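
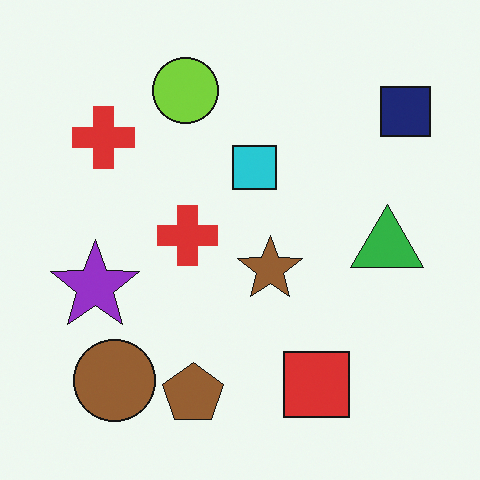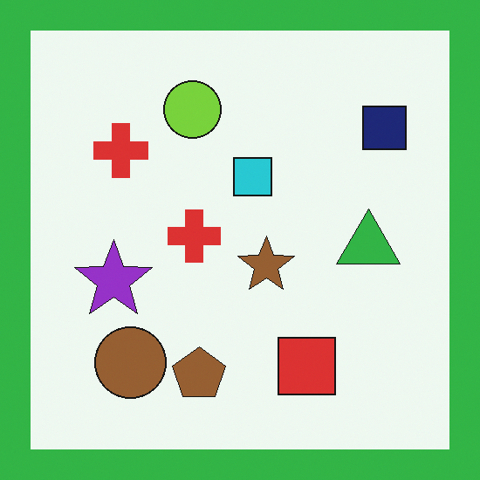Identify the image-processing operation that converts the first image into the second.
The transformation is: framed with a green border.

A solid green frame runs around the edge of the second image, with the content slightly shrunk inside it.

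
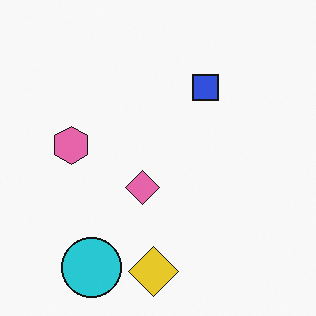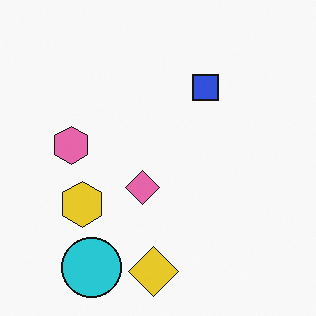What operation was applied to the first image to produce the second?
Overlaid with an additional yellow hexagon.

A yellow hexagon appears in the second image that is absent from the first.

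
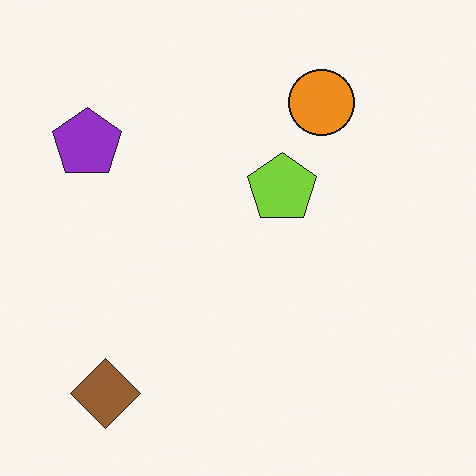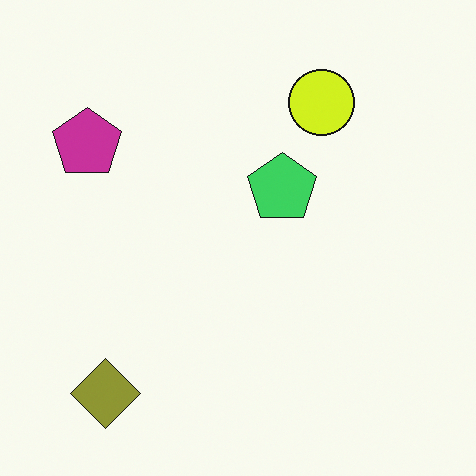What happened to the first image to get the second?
This is the original image hue-shifted slightly.

Every shape's color has rotated by the same amount around the hue wheel — a uniform hue shift.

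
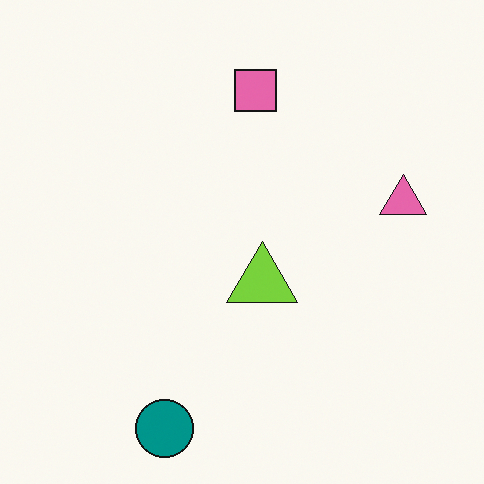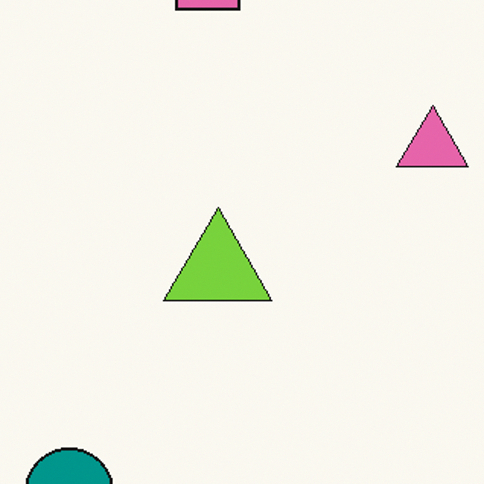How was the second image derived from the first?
It was cropped to a modestly smaller region and rescaled.

The visible shapes are larger and the field of view is narrower; shapes near the original edges may be partly or wholly outside the frame — a crop-and-rescale.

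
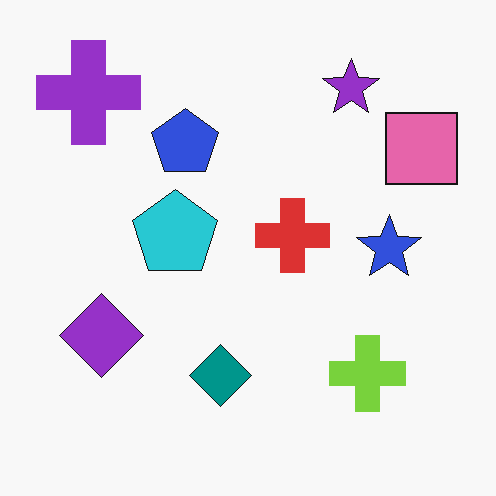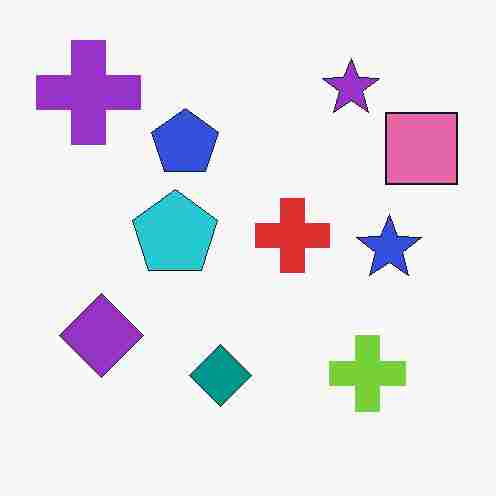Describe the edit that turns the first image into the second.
It was degraded with heavy JPEG compression.

Blocky 8×8 compression artifacts appear around shape edges and the flat background shows ringing — characteristic JPEG degradation.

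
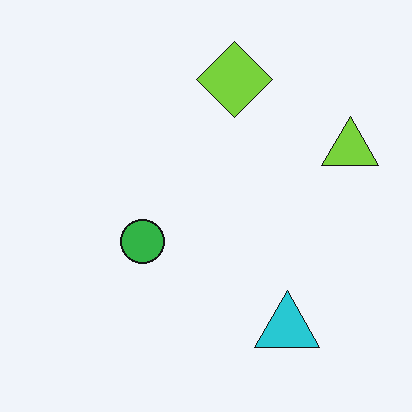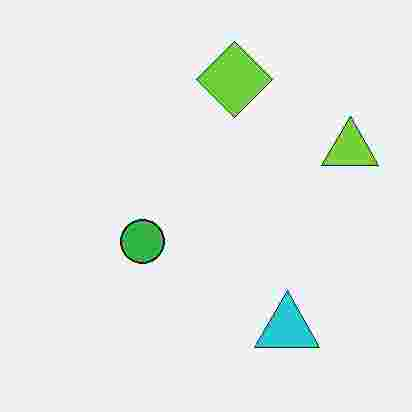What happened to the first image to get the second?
This is the original image heavily JPEG-compressed with obvious blocking artifacts.

Blocky 8×8 compression artifacts appear around shape edges and the flat background shows ringing — characteristic JPEG degradation.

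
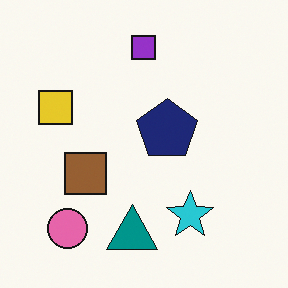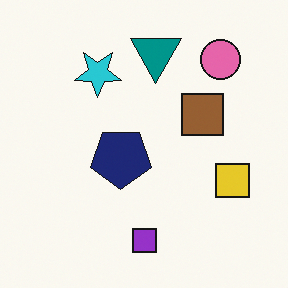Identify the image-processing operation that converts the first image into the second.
This is the original image rotated 180°.

The pink circle sits in the bottom-left of the first image and the top-right of the second — consistent with a whole-image 180° rotation.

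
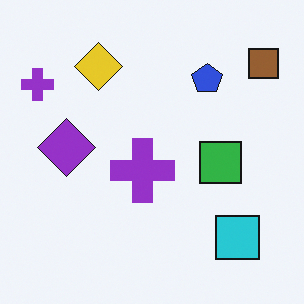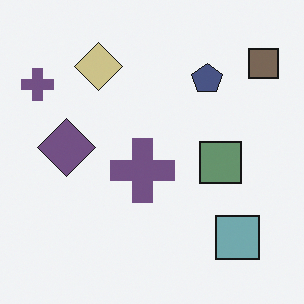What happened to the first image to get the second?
It was made much more muted (saturation change).

All colors are more muted and greyish — a global saturation change.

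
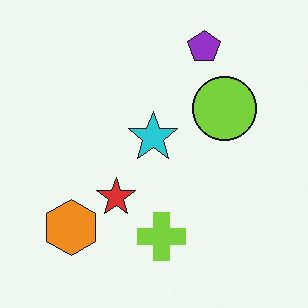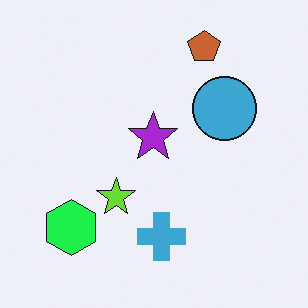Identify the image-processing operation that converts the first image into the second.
The transformation is: hue-shifted through roughly a third of the color wheel.

Every shape's color has rotated by the same amount around the hue wheel — a uniform hue shift.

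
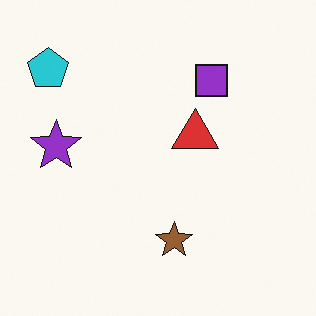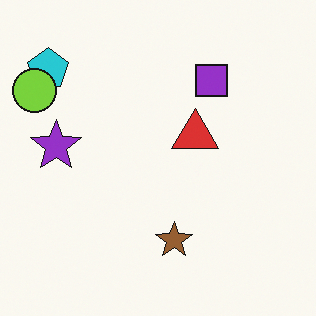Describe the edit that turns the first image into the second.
The image was overlaid with an additional lime circle.

A lime circle appears in the second image that is absent from the first.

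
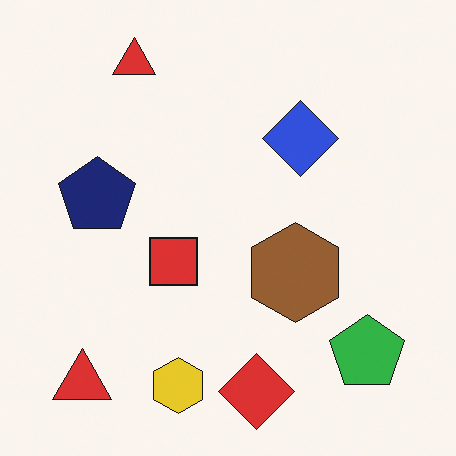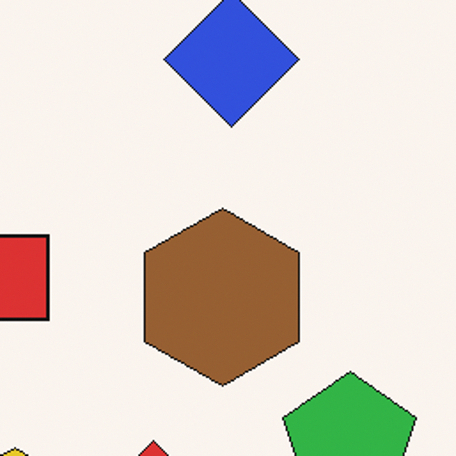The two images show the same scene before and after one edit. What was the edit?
The image was cropped to a noticeably smaller region and rescaled.

The visible shapes are larger and the field of view is narrower; shapes near the original edges may be partly or wholly outside the frame — a crop-and-rescale.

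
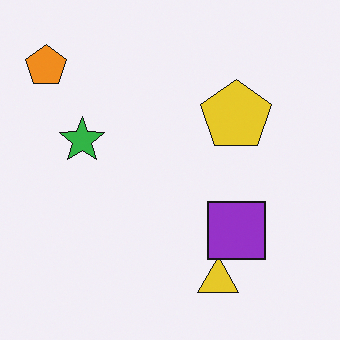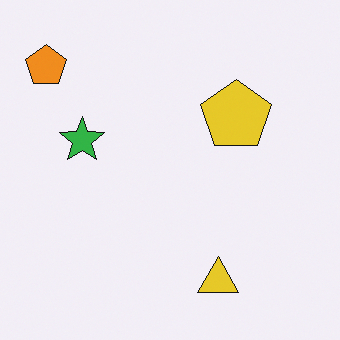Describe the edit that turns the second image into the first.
This is the original image overlaid with an additional purple square.

A purple square appears in the first image that is absent from the second.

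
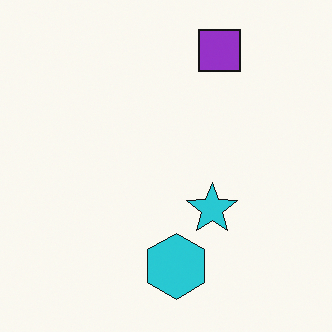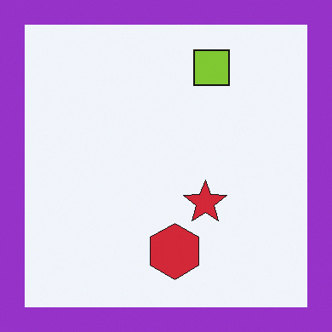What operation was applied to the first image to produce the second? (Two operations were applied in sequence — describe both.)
The image was hue-shifted by a large amount, then framed with a purple border.

Every shape's color has rotated by the same amount around the hue wheel — a uniform hue shift. A solid purple frame runs around the edge of the second image, with the content slightly shrunk inside it.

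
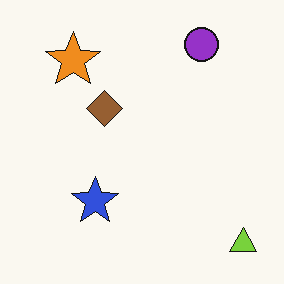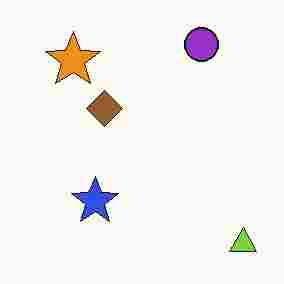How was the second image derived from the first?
The image was degraded with heavy JPEG compression.

Blocky 8×8 compression artifacts appear around shape edges and the flat background shows ringing — characteristic JPEG degradation.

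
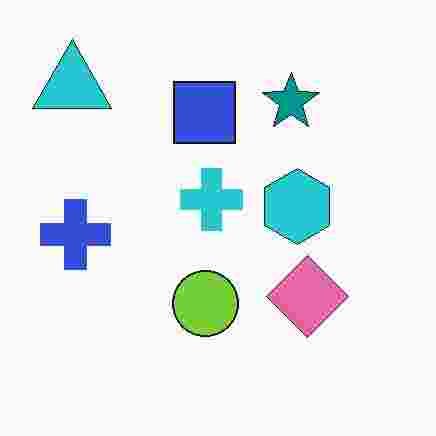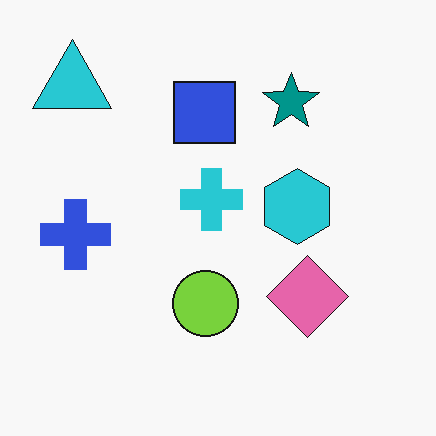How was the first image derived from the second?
Degraded with heavy JPEG compression.

Blocky 8×8 compression artifacts appear around shape edges and the flat background shows ringing — characteristic JPEG degradation.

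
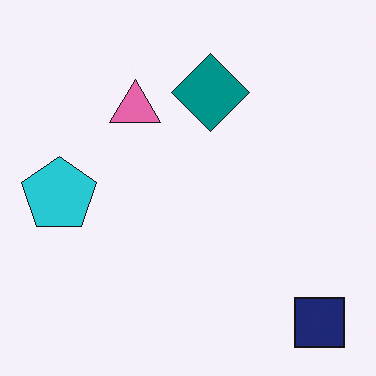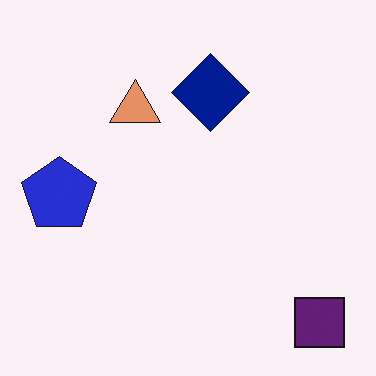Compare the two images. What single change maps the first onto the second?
It was hue-shifted slightly.

Every shape's color has rotated by the same amount around the hue wheel — a uniform hue shift.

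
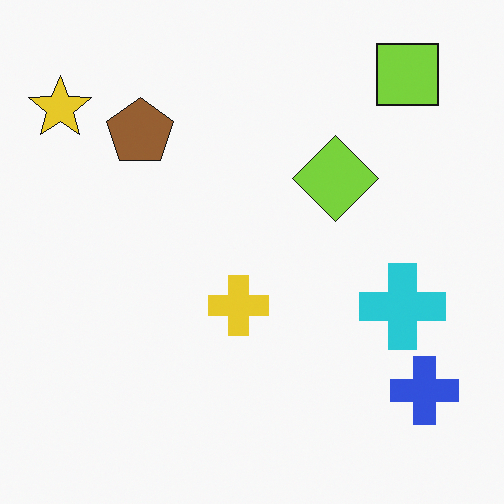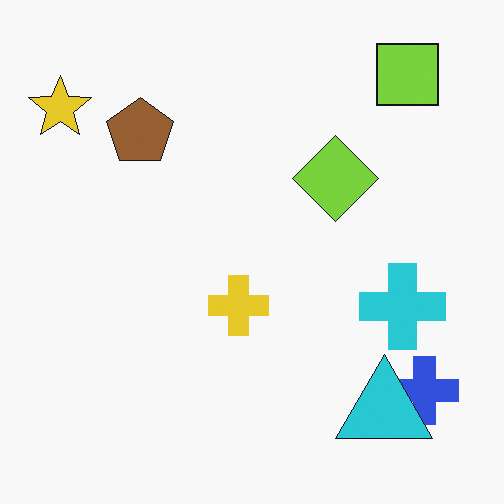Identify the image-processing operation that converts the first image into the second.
It was overlaid with an additional cyan triangle.

A cyan triangle appears in the second image that is absent from the first.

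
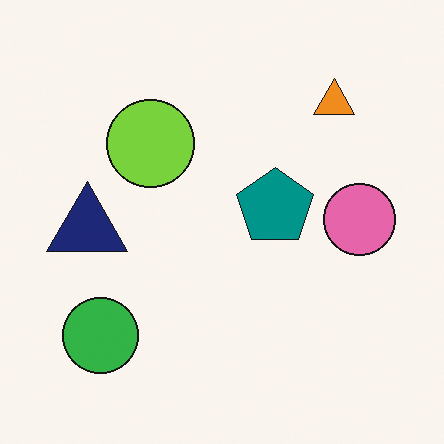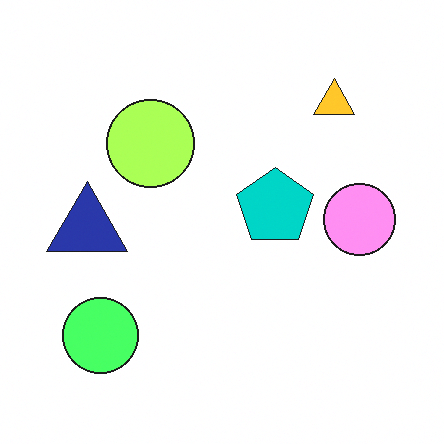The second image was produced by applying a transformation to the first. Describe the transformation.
The transformation is: brightened a lot.

Every pixel — background and shapes alike — is uniformly brightened.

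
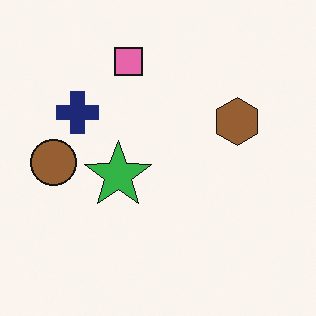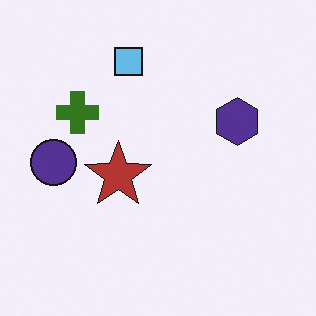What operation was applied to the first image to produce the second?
It was hue-shifted through roughly half the color wheel.

Every shape's color has rotated by the same amount around the hue wheel — a uniform hue shift.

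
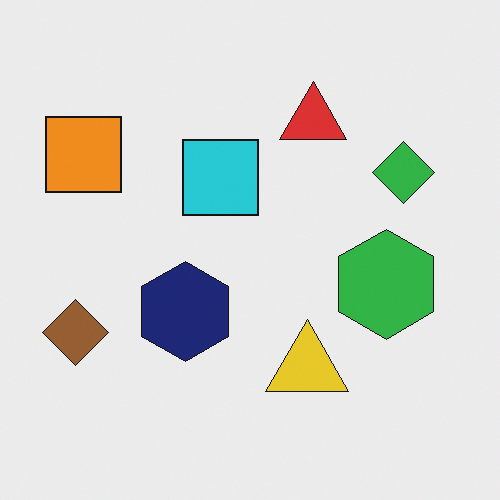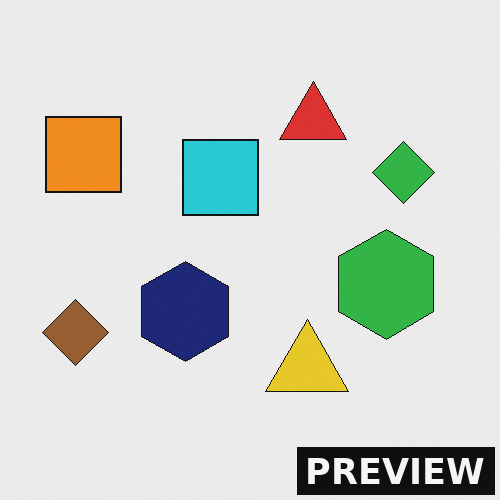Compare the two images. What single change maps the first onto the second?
The image was watermarked with the text "PREVIEW" in the lower-right corner.

A dark label reading "PREVIEW" appears in the lower-right corner.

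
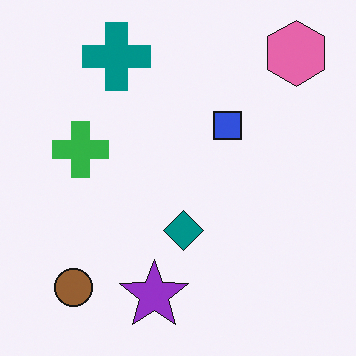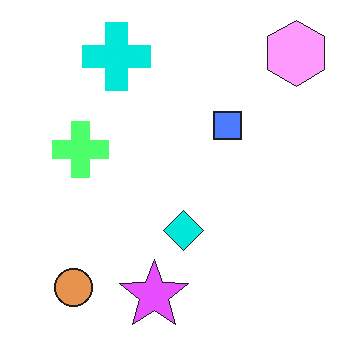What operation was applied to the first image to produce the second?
The second image is the first noticeably brightened.

Every pixel — background and shapes alike — is uniformly brightened.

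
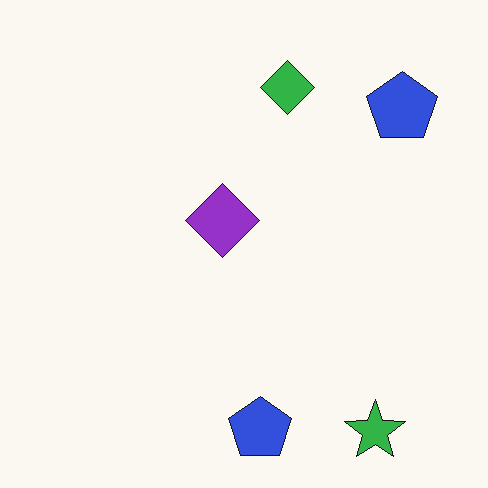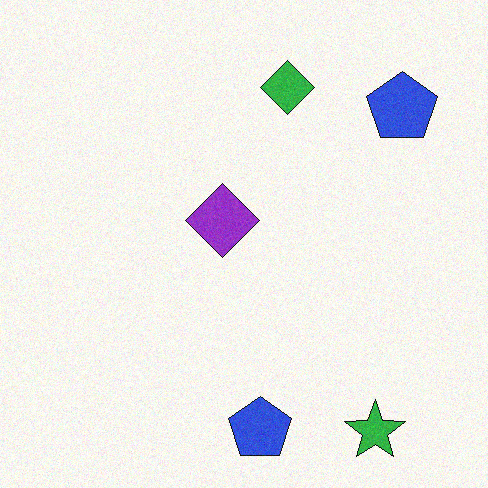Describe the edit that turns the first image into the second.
The transformation is: degraded with subtle gaussian noise.

Random speckle covers the whole image, including the flat background.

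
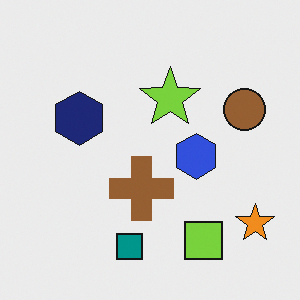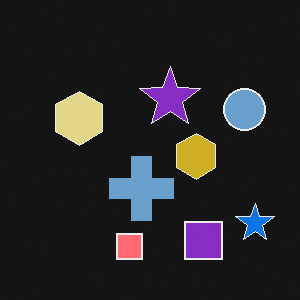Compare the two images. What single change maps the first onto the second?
The transformation is: color-inverted (negative).

The light background has become dark and every shape's color is its complement — a photographic negative.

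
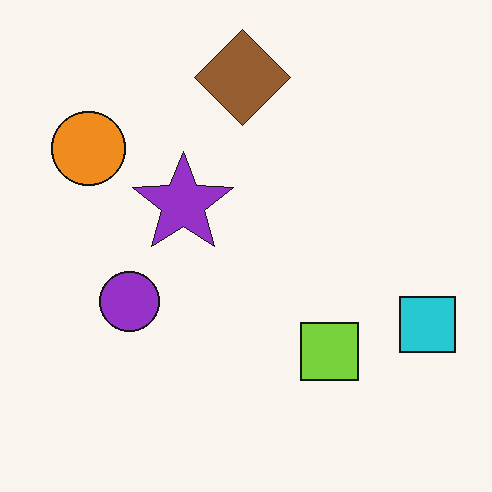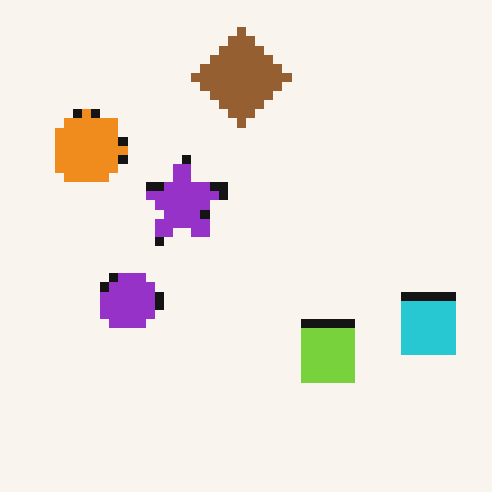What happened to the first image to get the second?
The second image is the first coarsely pixelated.

Shapes are reduced to large square blocks; fine edges and outlines are lost — a downscale-then-upscale (mosaic) effect.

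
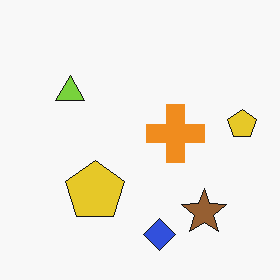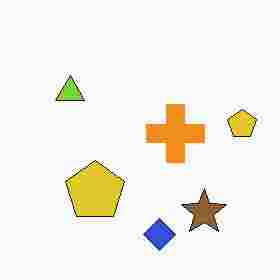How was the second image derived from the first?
The transformation is: degraded with heavy JPEG compression.

Blocky 8×8 compression artifacts appear around shape edges and the flat background shows ringing — characteristic JPEG degradation.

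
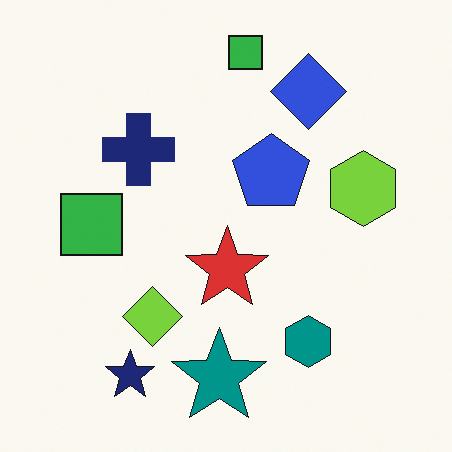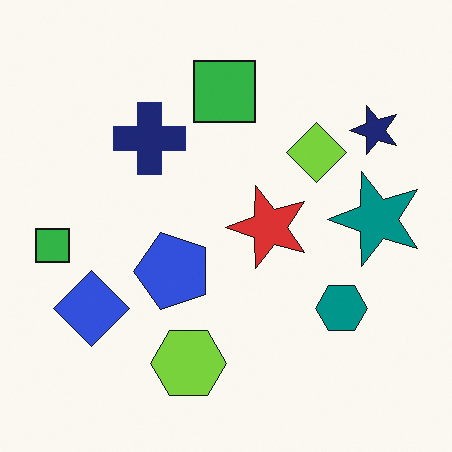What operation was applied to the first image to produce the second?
This is the original image transposed (reflected across the top-left ↔ bottom-right diagonal).

Shapes have swapped their row and column positions — what was in the top-right is now in the bottom-left — a diagonal reflection.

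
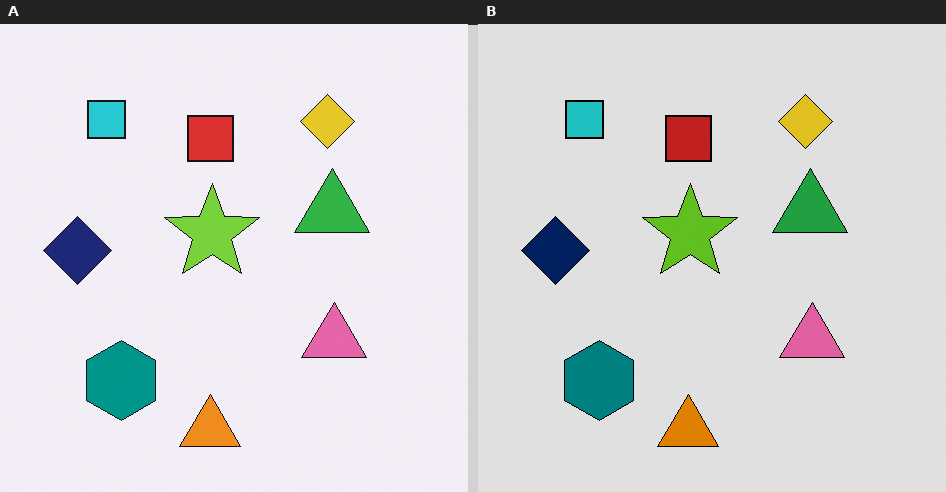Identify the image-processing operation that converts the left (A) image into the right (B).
It was moderately posterized.

Each flat color has snapped to a coarser quantized level — most visibly, the near-white background has dropped to a flat grey.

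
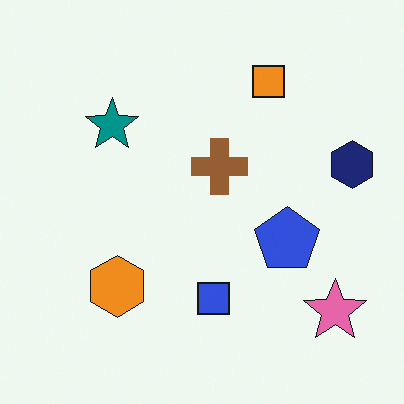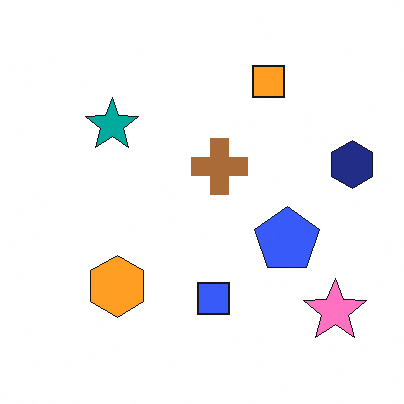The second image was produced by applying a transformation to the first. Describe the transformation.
This is the original image brightened a little.

Every pixel — background and shapes alike — is uniformly brightened.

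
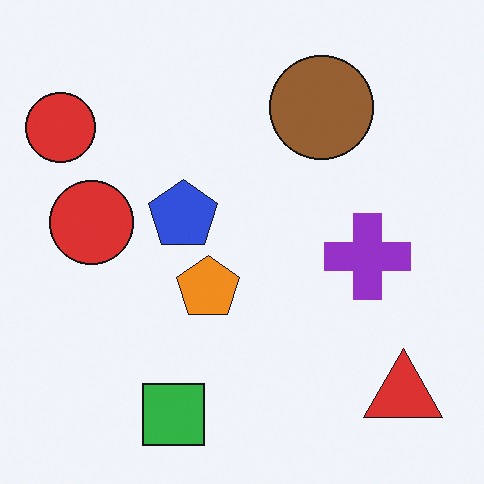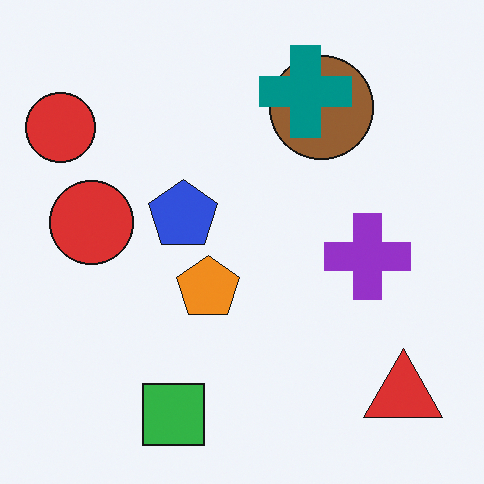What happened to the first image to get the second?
The transformation is: overlaid with an additional teal cross.

A teal cross appears in the second image that is absent from the first.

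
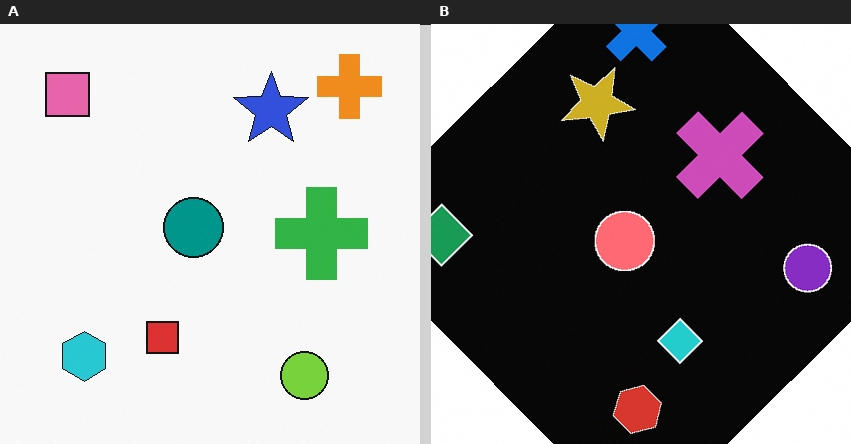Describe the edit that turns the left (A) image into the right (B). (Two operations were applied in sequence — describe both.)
The transformation is: rotated counter-clockwise by a large amount — several tens of degrees, then color-inverted (negative).

Every shape is tilted by the same angle and the image corners show triangular fill wedges — a whole-image rotation by a non-right angle. The light background has become dark and every shape's color is its complement — a photographic negative.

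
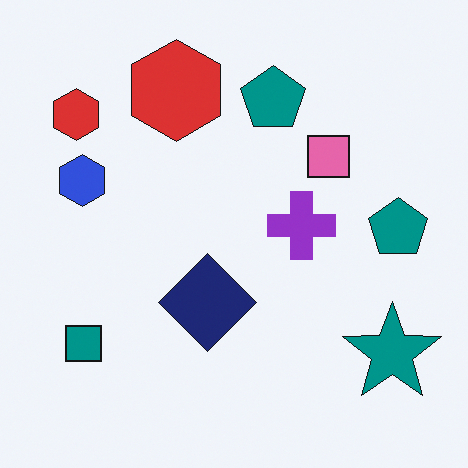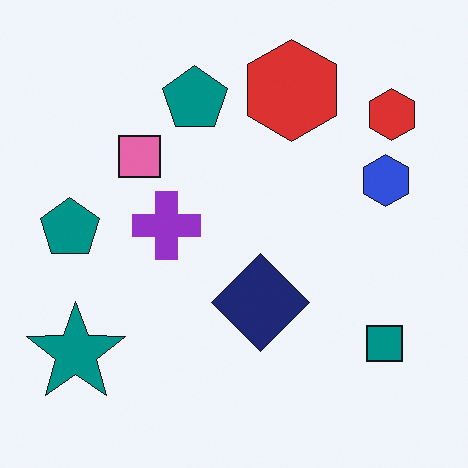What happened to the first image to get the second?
It was flipped horizontally (left ↔ right).

The teal star is in the bottom-right of the first image and the bottom-left of the second — shapes on opposite sides of the vertical midline have swapped in a mirror flip.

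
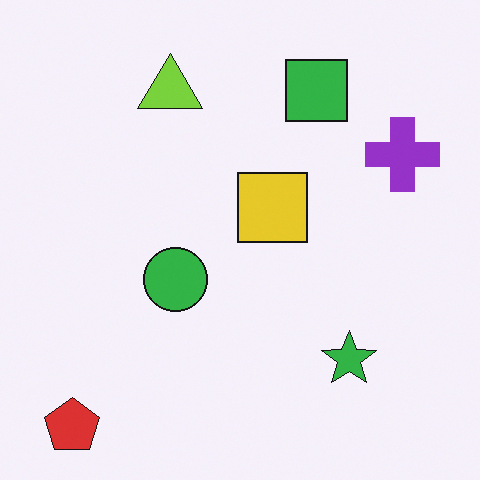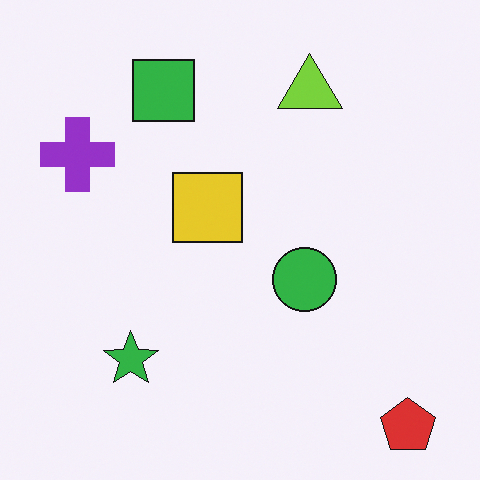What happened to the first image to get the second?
The transformation is: flipped horizontally (left ↔ right).

The red pentagon is in the bottom-left of the first image and the bottom-right of the second — shapes on opposite sides of the vertical midline have swapped in a mirror flip.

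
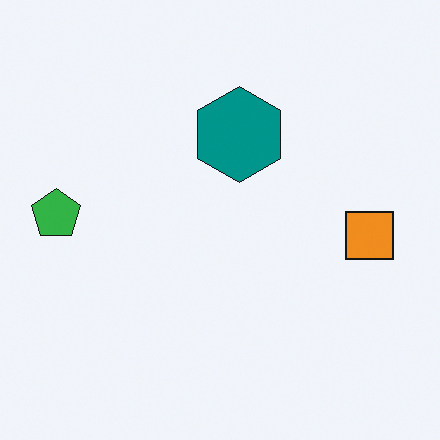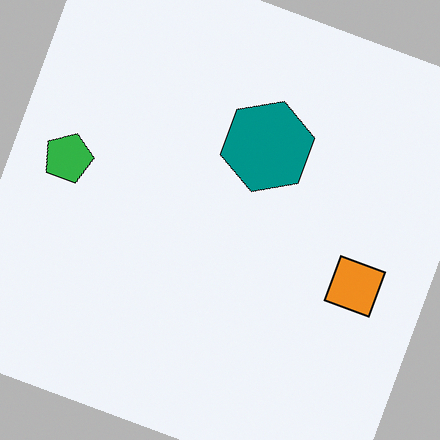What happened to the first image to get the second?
Rotated clockwise by a clearly visible amount.

Every shape is tilted by the same angle and the image corners show triangular fill wedges — a whole-image rotation by a non-right angle.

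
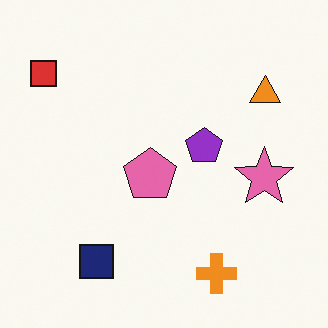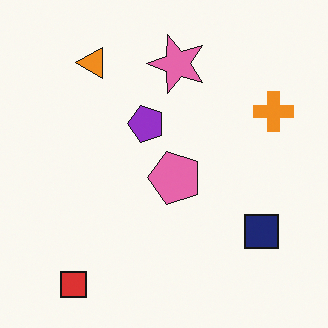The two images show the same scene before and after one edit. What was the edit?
The second image is the first rotated 90° counter-clockwise.

The red square sits in the top-left of the first image and the bottom-left of the second — consistent with a whole-image 90° counter-clockwise rotation.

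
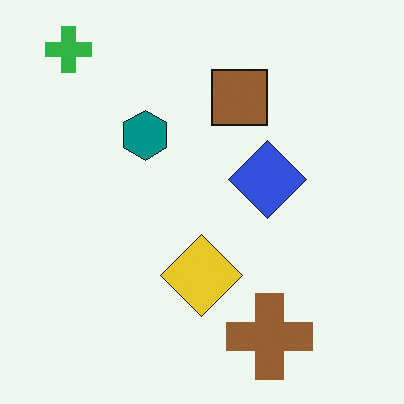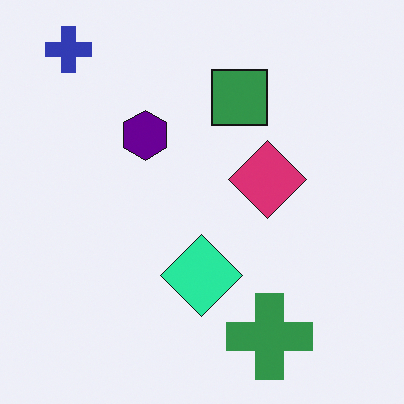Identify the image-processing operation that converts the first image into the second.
The second image is the first hue-shifted by a moderate amount.

Every shape's color has rotated by the same amount around the hue wheel — a uniform hue shift.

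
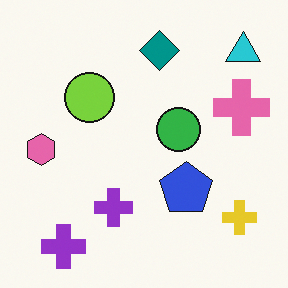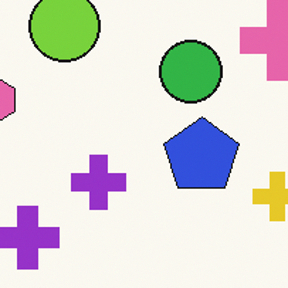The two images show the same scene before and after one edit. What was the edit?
The image was cropped to a modestly smaller region and rescaled.

The visible shapes are larger and the field of view is narrower; shapes near the original edges may be partly or wholly outside the frame — a crop-and-rescale.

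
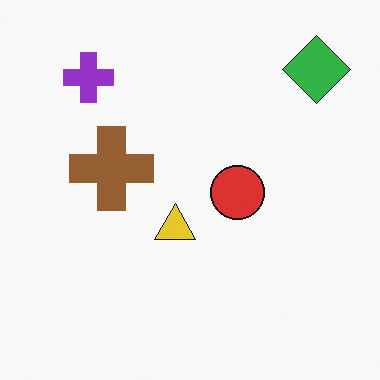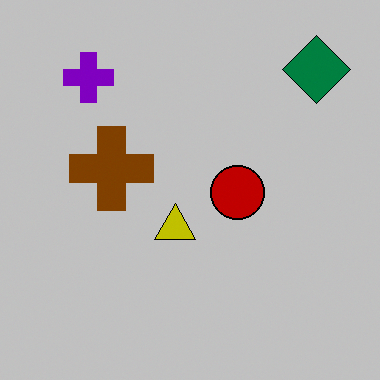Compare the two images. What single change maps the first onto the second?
The second image is the first heavily posterized to just a handful of flat colors.

Each flat color has snapped to a coarser quantized level — most visibly, the near-white background has dropped to a flat grey.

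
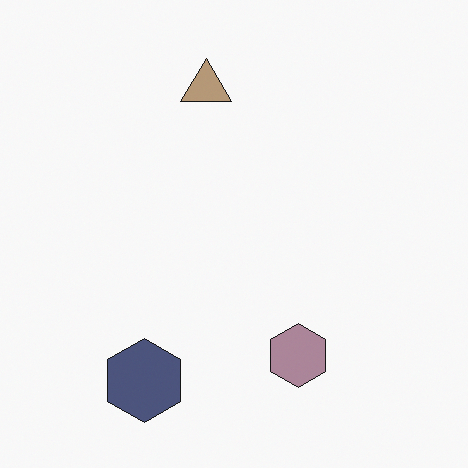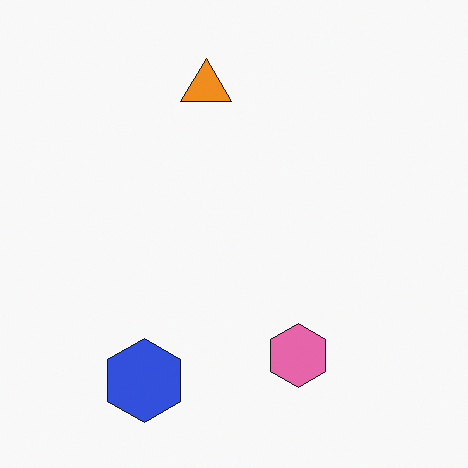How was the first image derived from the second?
The transformation is: heavily desaturated.

All colors are more muted and greyish — a global saturation change.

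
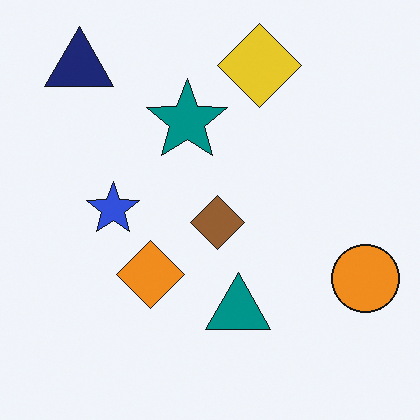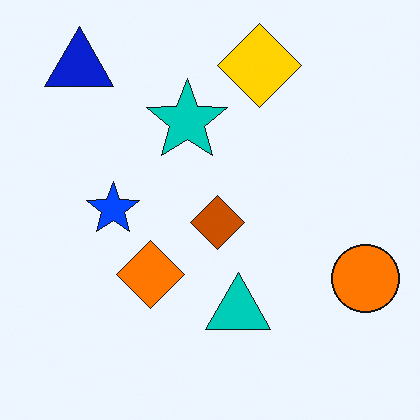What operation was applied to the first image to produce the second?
The transformation is: made much more vivid (saturation change).

All colors are more vivid — a global saturation change.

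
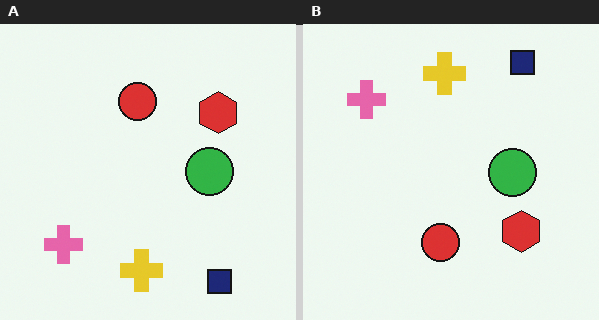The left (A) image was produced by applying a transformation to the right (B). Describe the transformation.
This is the original image flipped vertically (top ↔ bottom).

The navy square is in the top-right of the right (B) image and the bottom-right of the left (A) — shapes on opposite sides of the horizontal midline have swapped in a mirror flip.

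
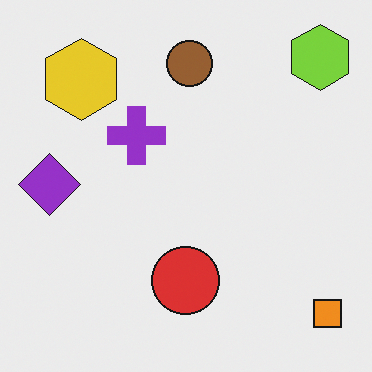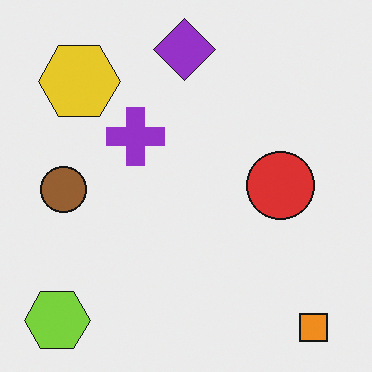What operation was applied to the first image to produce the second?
This is the original image transposed (reflected across the top-left ↔ bottom-right diagonal).

Shapes have swapped their row and column positions — what was in the top-right is now in the bottom-left — a diagonal reflection.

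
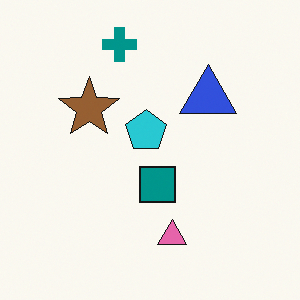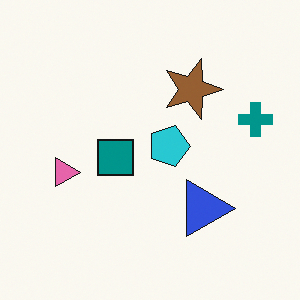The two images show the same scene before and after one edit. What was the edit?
The second image is the first rotated 90° clockwise.

The teal cross sits in the top of the first image and the right of the second — consistent with a whole-image 90° clockwise rotation.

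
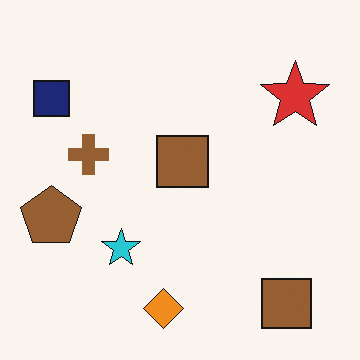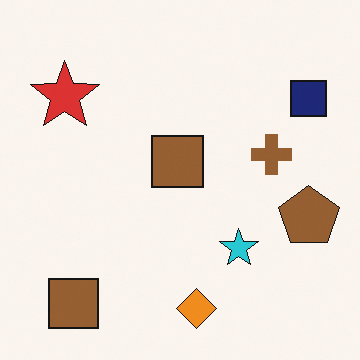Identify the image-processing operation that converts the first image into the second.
It was flipped horizontally (left ↔ right).

The brown pentagon is in the left of the first image and the right of the second — shapes on opposite sides of the vertical midline have swapped in a mirror flip.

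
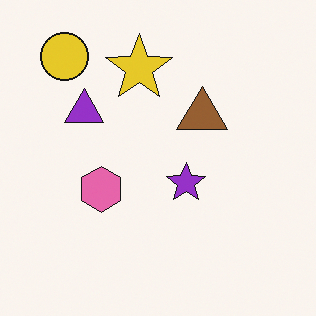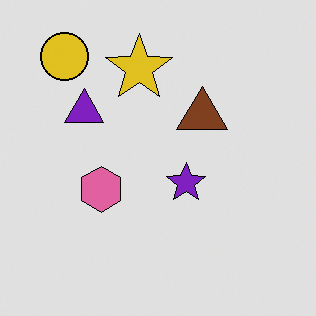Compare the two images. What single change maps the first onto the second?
This is the original image moderately posterized.

Each flat color has snapped to a coarser quantized level — most visibly, the near-white background has dropped to a flat grey.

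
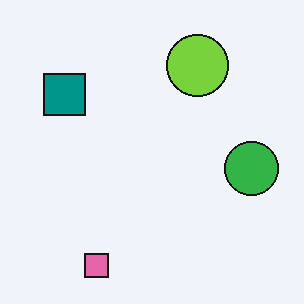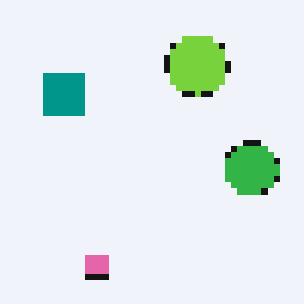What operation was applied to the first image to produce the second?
The transformation is: moderately pixelated.

Shapes are reduced to large square blocks; fine edges and outlines are lost — a downscale-then-upscale (mosaic) effect.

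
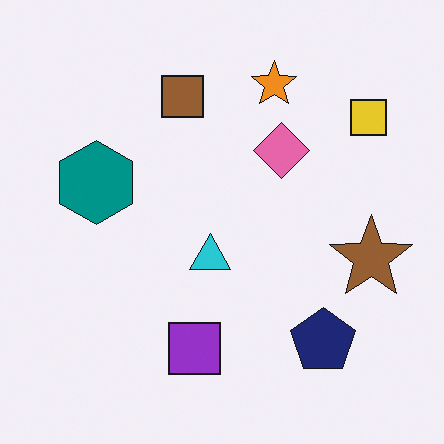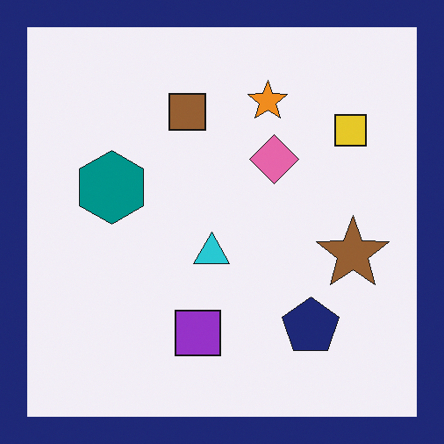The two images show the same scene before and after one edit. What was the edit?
Framed with a navy border.

A solid navy frame runs around the edge of the second image, with the content slightly shrunk inside it.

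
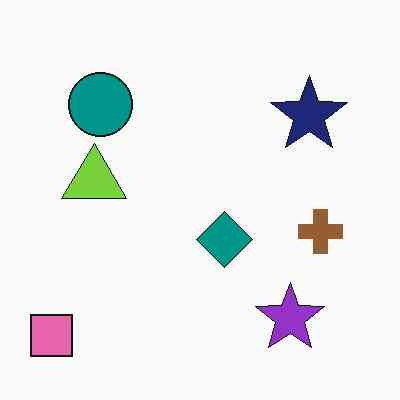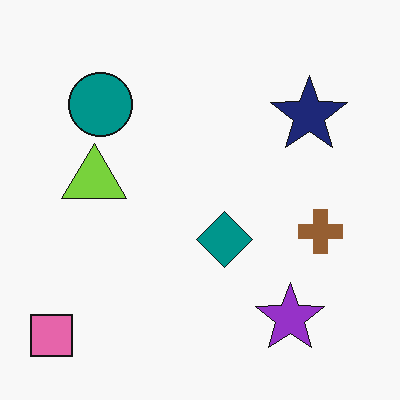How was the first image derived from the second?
The transformation is: given moderate JPEG compression.

Blocky 8×8 compression artifacts appear around shape edges and the flat background shows ringing — characteristic JPEG degradation.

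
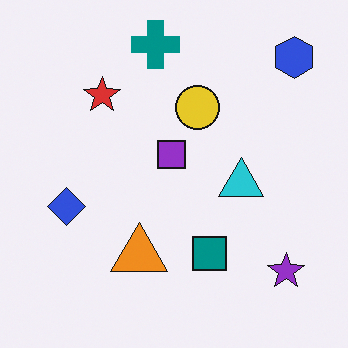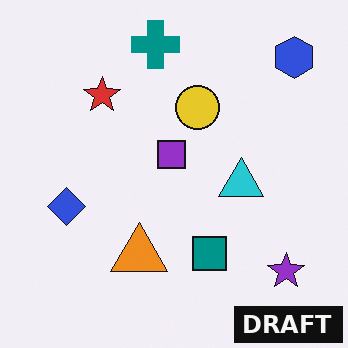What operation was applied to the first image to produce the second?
Watermarked with the text "DRAFT" in the lower-right corner.

A dark label reading "DRAFT" appears in the lower-right corner.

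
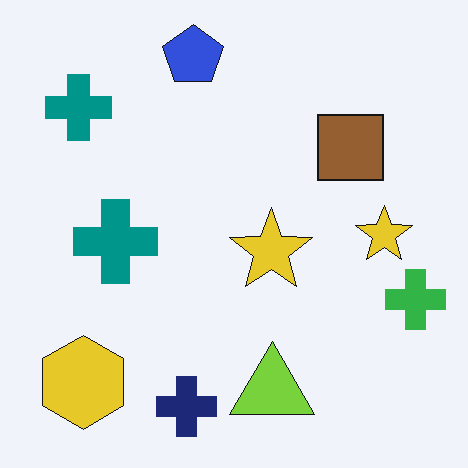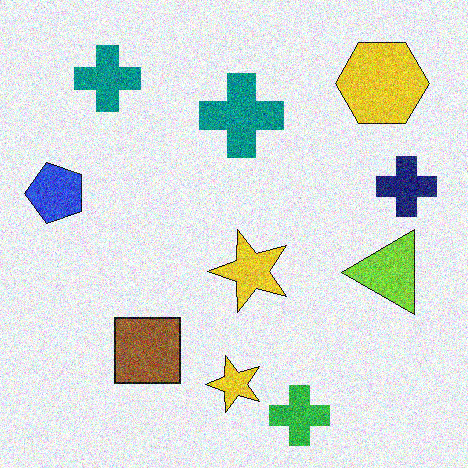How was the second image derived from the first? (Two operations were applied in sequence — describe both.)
The second image is the first transposed (reflected across the top-left ↔ bottom-right diagonal), then degraded with strong gaussian noise.

Shapes have swapped their row and column positions — what was in the top-right is now in the bottom-left — a diagonal reflection. Random speckle covers the whole image, including the flat background.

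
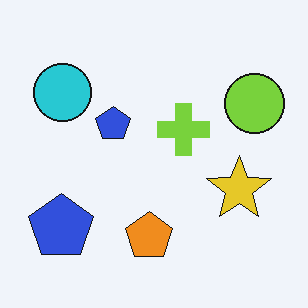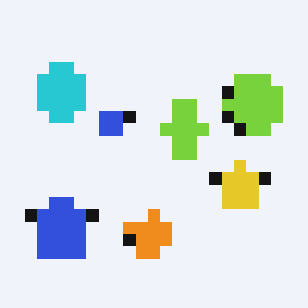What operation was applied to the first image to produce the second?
The image was coarsely pixelated.

Shapes are reduced to large square blocks; fine edges and outlines are lost — a downscale-then-upscale (mosaic) effect.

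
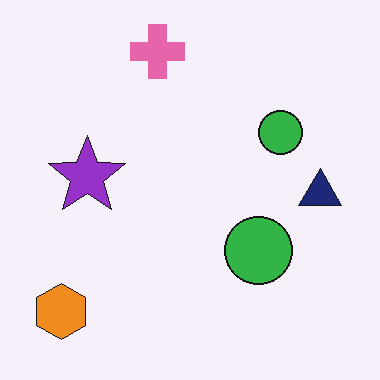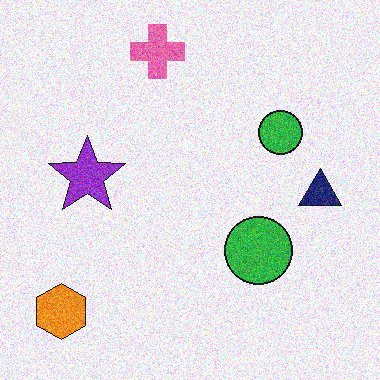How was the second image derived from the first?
It was degraded with moderate additive noise.

Random speckle covers the whole image, including the flat background.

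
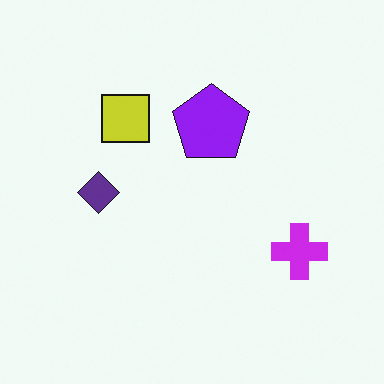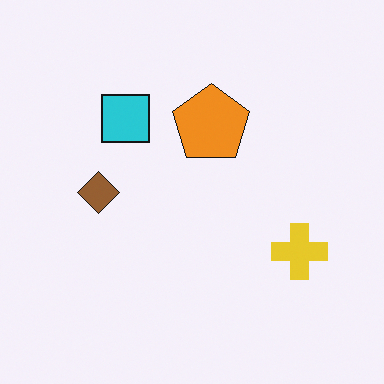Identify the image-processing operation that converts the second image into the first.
The transformation is: hue-shifted through roughly half the color wheel.

Every shape's color has rotated by the same amount around the hue wheel — a uniform hue shift.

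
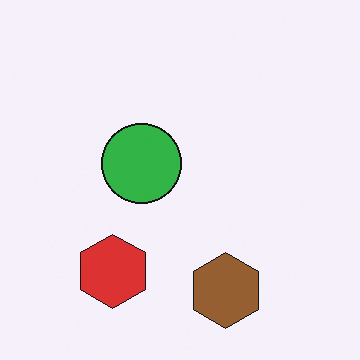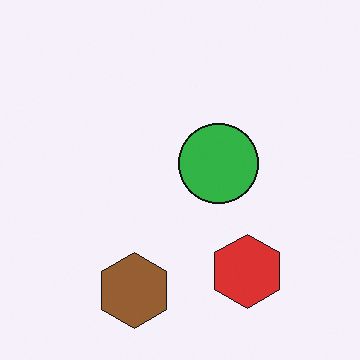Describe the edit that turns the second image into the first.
The transformation is: flipped horizontally (left ↔ right).

The red hexagon is in the bottom-right of the second image and the bottom-left of the first — shapes on opposite sides of the vertical midline have swapped in a mirror flip.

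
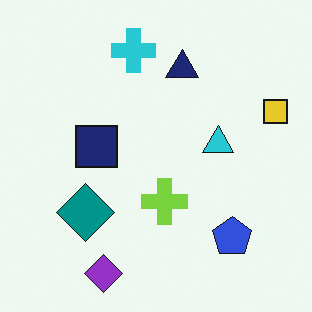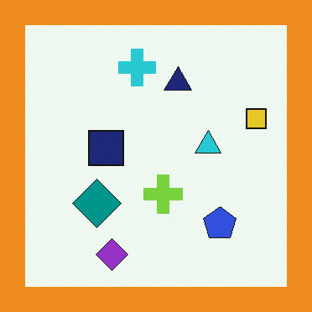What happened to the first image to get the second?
Framed with a orange border.

A solid orange frame runs around the edge of the second image, with the content slightly shrunk inside it.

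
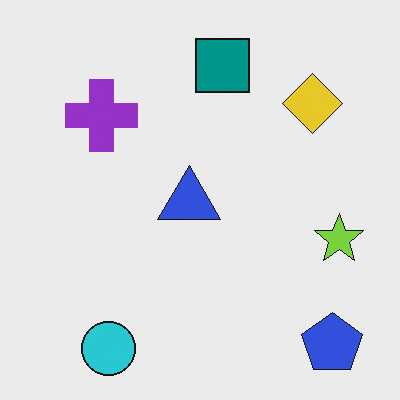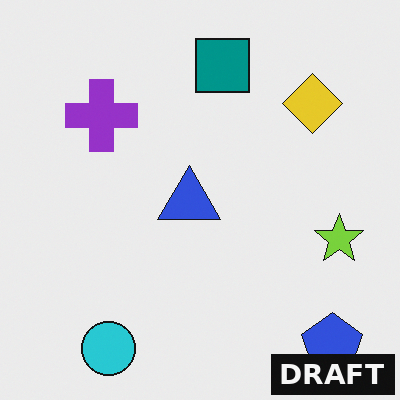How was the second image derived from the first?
The transformation is: watermarked with the text "DRAFT" in the lower-right corner.

A dark label reading "DRAFT" appears in the lower-right corner.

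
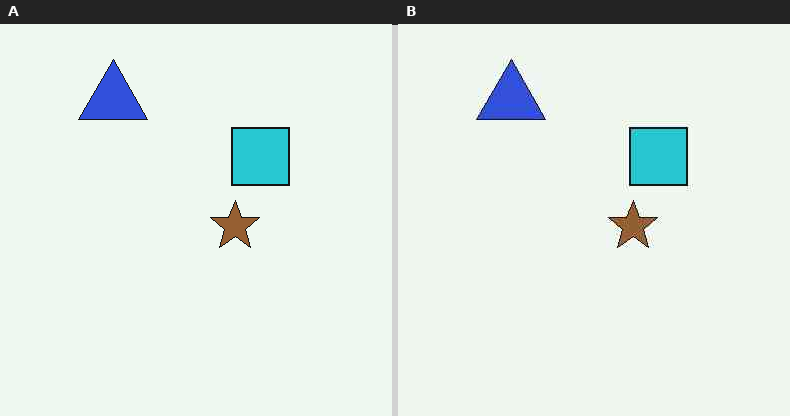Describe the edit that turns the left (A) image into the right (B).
The right (B) image is the left (A) given moderate JPEG compression.

Blocky 8×8 compression artifacts appear around shape edges and the flat background shows ringing — characteristic JPEG degradation.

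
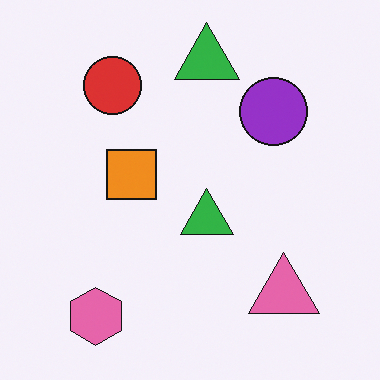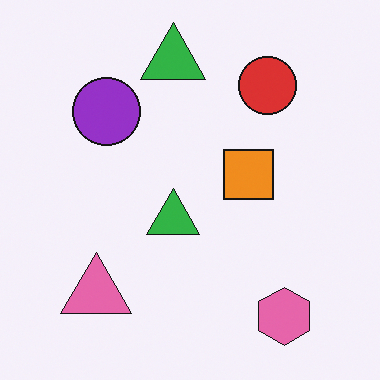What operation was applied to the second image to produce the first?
Flipped horizontally (left ↔ right).

The pink triangle is in the bottom-left of the second image and the bottom-right of the first — shapes on opposite sides of the vertical midline have swapped in a mirror flip.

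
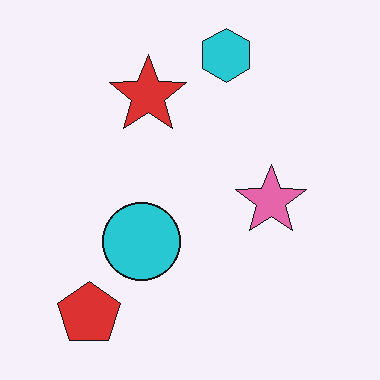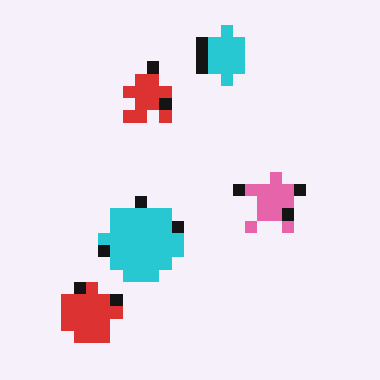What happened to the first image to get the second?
The image was coarsely pixelated.

Shapes are reduced to large square blocks; fine edges and outlines are lost — a downscale-then-upscale (mosaic) effect.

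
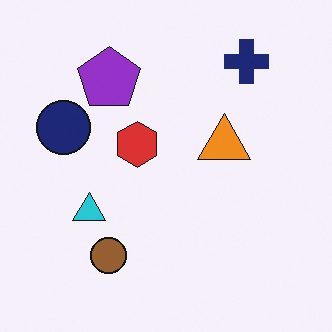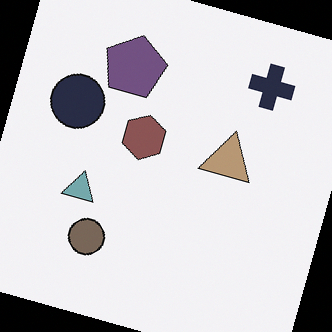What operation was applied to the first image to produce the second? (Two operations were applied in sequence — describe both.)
It was rotated clockwise by a clearly visible amount, then heavily desaturated.

Every shape is tilted by the same angle and the image corners show triangular fill wedges — a whole-image rotation by a non-right angle. All colors are more muted and greyish — a global saturation change.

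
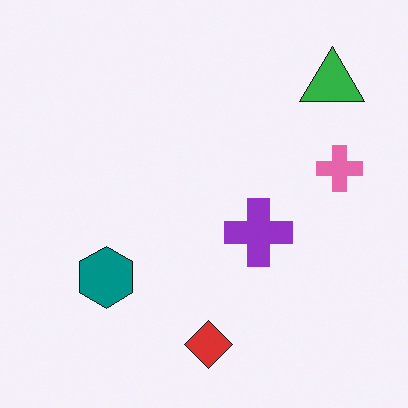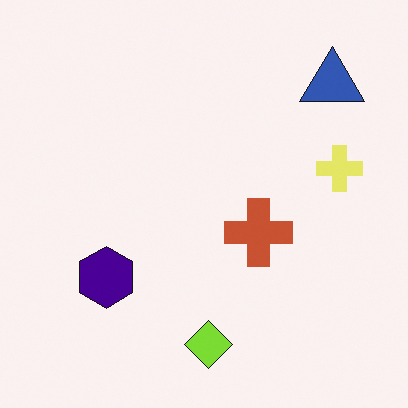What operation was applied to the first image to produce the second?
The transformation is: hue-shifted through roughly a third of the color wheel.

Every shape's color has rotated by the same amount around the hue wheel — a uniform hue shift.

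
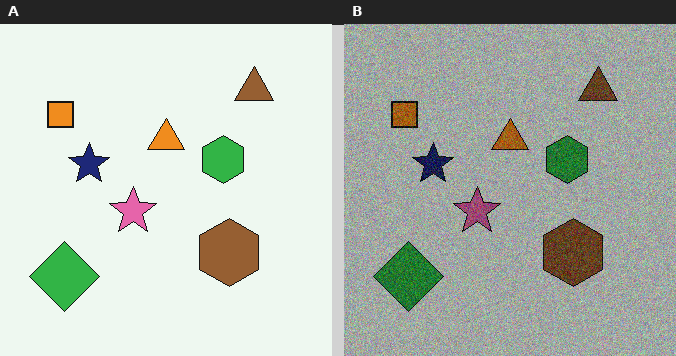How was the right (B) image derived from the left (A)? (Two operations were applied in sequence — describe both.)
The image was substantially darkened, then degraded with visible gaussian noise.

Every pixel — background and shapes alike — is uniformly darkened. Random speckle covers the whole image, including the flat background.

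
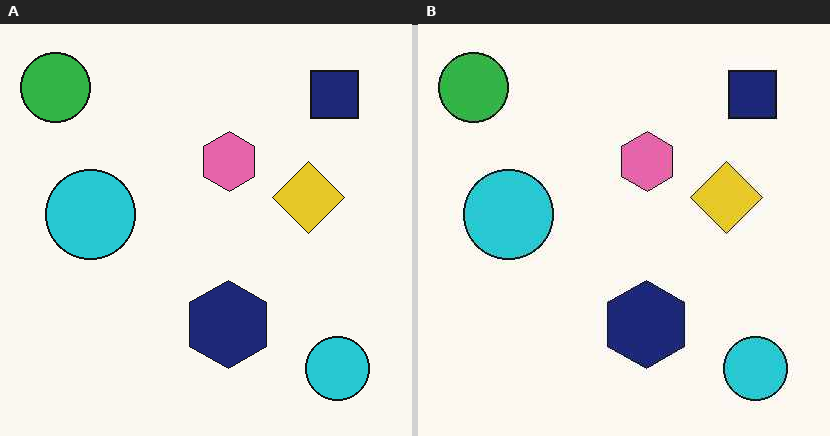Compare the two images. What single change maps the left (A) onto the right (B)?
The image was JPEG-compressed with visible artifacts.

Blocky 8×8 compression artifacts appear around shape edges and the flat background shows ringing — characteristic JPEG degradation.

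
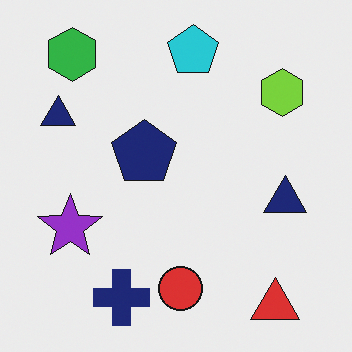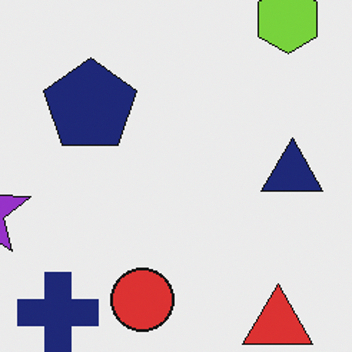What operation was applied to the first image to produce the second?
The image was cropped slightly and scaled back up.

The visible shapes are larger and the field of view is narrower; shapes near the original edges may be partly or wholly outside the frame — a crop-and-rescale.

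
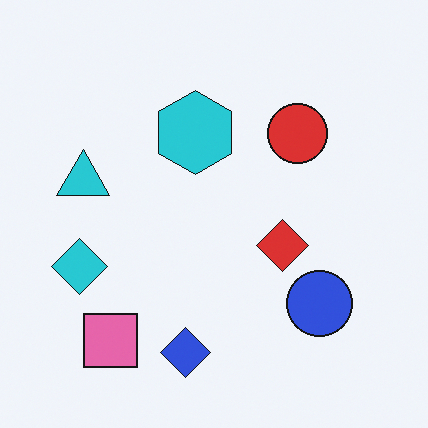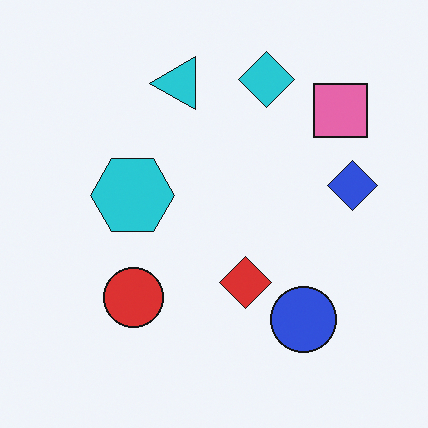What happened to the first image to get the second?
Transposed (reflected across the top-left ↔ bottom-right diagonal).

Shapes have swapped their row and column positions — what was in the top-right is now in the bottom-left — a diagonal reflection.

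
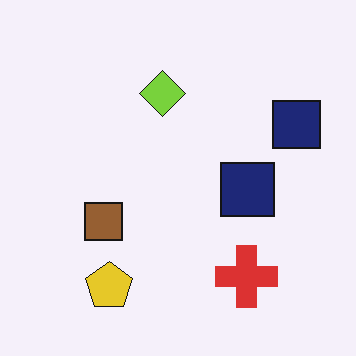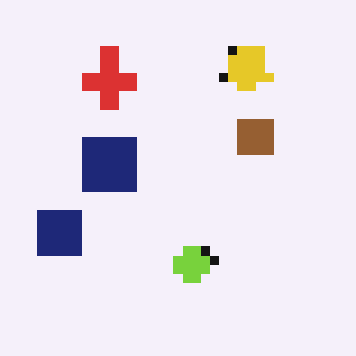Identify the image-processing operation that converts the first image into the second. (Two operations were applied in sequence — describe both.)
The transformation is: rotated 180°, then coarsely pixelated.

The yellow pentagon sits in the bottom-left of the first image and the top-right of the second — consistent with a whole-image 180° rotation. Shapes are reduced to large square blocks; fine edges and outlines are lost — a downscale-then-upscale (mosaic) effect.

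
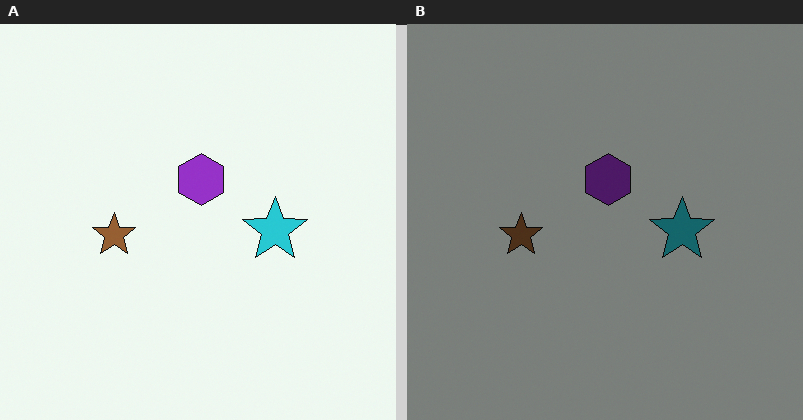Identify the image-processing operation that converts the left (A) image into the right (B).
The image was noticeably darkened.

Every pixel — background and shapes alike — is uniformly darkened.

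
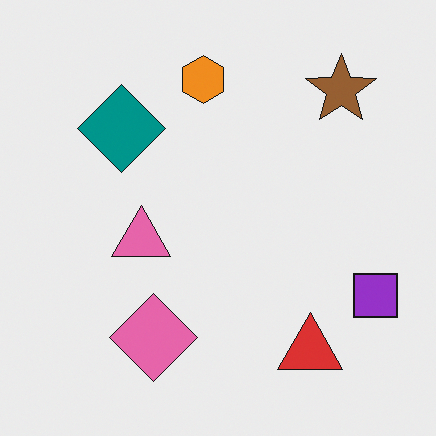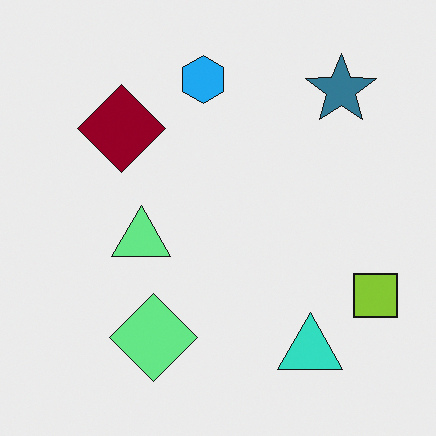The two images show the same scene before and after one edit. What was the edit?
It was hue-shifted through roughly half the color wheel.

Every shape's color has rotated by the same amount around the hue wheel — a uniform hue shift.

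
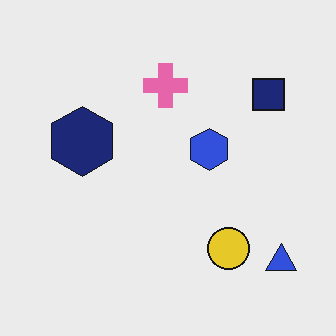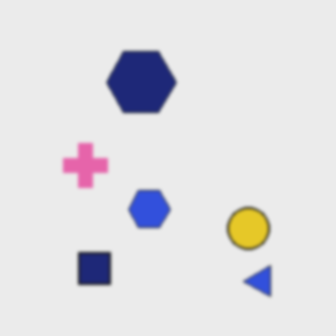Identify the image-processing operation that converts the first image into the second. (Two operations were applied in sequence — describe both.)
The second image is the first transposed (reflected across the top-left ↔ bottom-right diagonal), then slightly softened.

Shapes have swapped their row and column positions — what was in the top-right is now in the bottom-left — a diagonal reflection. Shape edges and outlines are uniformly softened across the whole image.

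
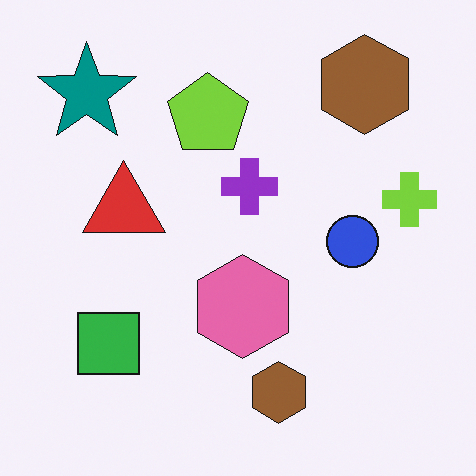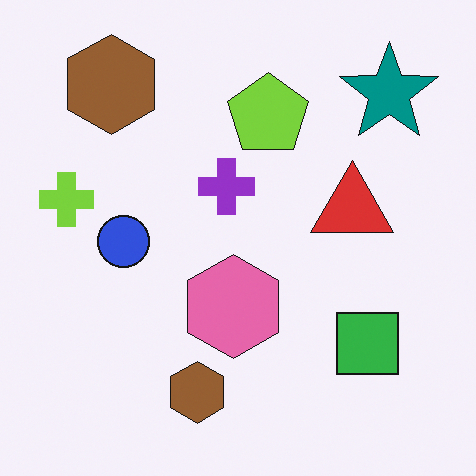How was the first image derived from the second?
The transformation is: flipped horizontally (left ↔ right).

The lime cross is in the left of the second image and the right of the first — shapes on opposite sides of the vertical midline have swapped in a mirror flip.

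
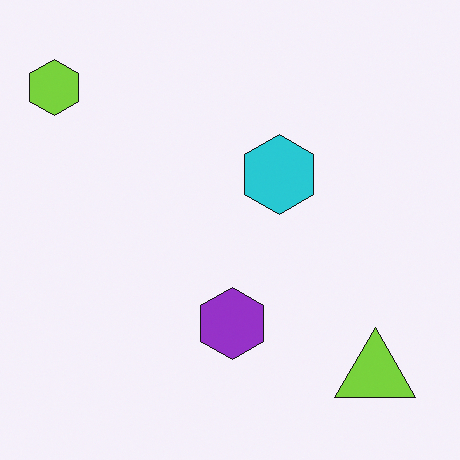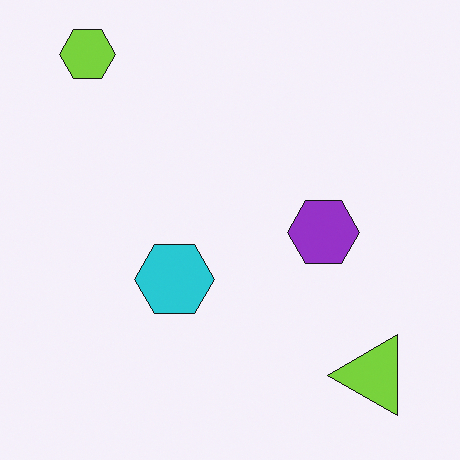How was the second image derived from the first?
This is the original image transposed (reflected across the top-left ↔ bottom-right diagonal).

Shapes have swapped their row and column positions — what was in the top-right is now in the bottom-left — a diagonal reflection.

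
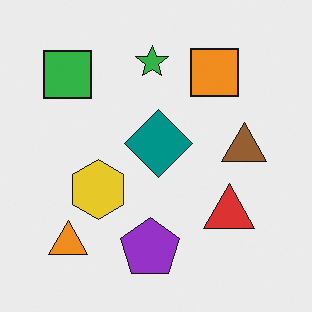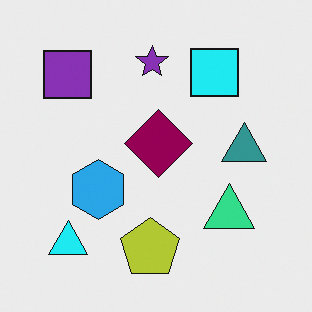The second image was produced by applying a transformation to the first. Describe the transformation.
It was hue-shifted noticeably.

Every shape's color has rotated by the same amount around the hue wheel — a uniform hue shift.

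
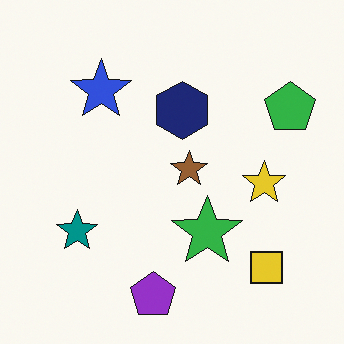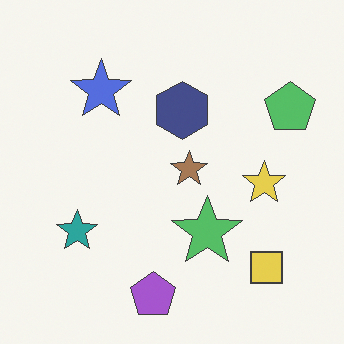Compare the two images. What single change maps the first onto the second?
This is the original image given slightly reduced contrast.

Tones are pushed toward mid-grey across the whole image — a global contrast change.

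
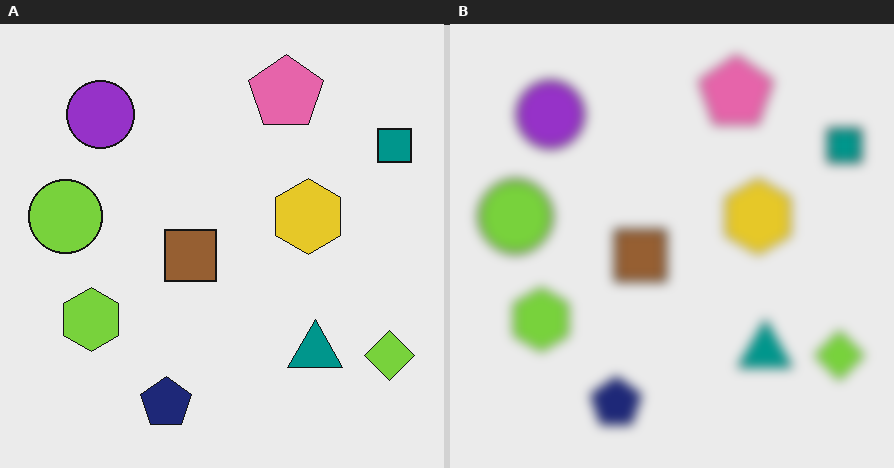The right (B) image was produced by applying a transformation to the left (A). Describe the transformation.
It was heavily blurred.

Shape edges and outlines are uniformly softened across the whole image.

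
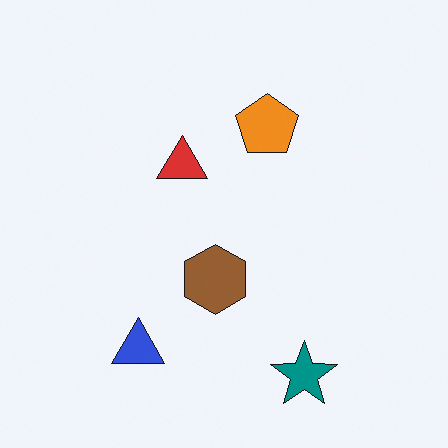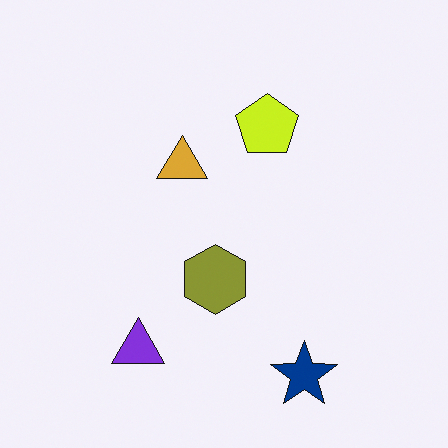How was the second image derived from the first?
The transformation is: hue-shifted slightly.

Every shape's color has rotated by the same amount around the hue wheel — a uniform hue shift.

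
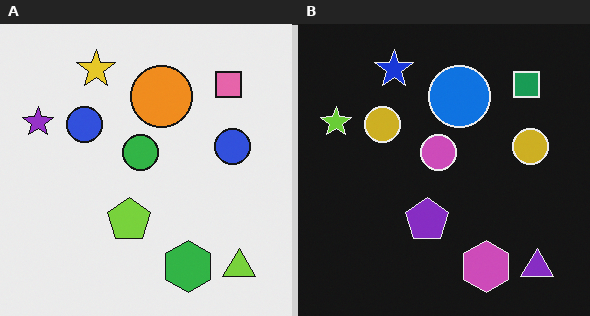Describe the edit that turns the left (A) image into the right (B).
The transformation is: color-inverted (negative).

The light background has become dark and every shape's color is its complement — a photographic negative.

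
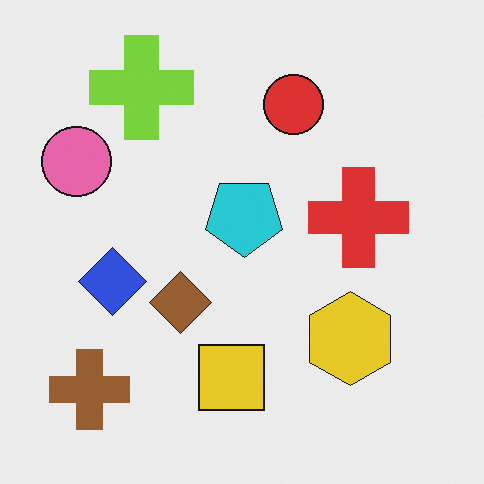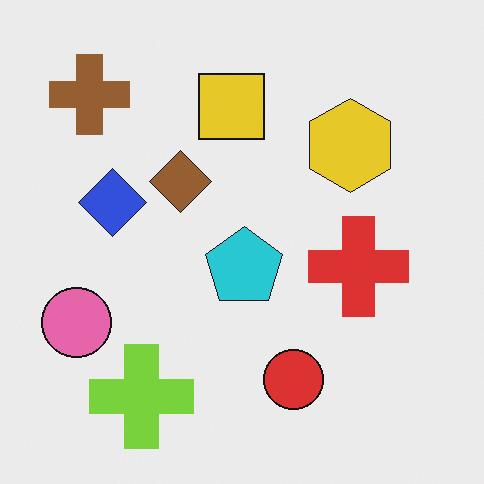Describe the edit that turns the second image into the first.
This is the original image flipped vertically (top ↔ bottom).

The lime cross is in the bottom-left of the second image and the top-left of the first — shapes on opposite sides of the horizontal midline have swapped in a mirror flip.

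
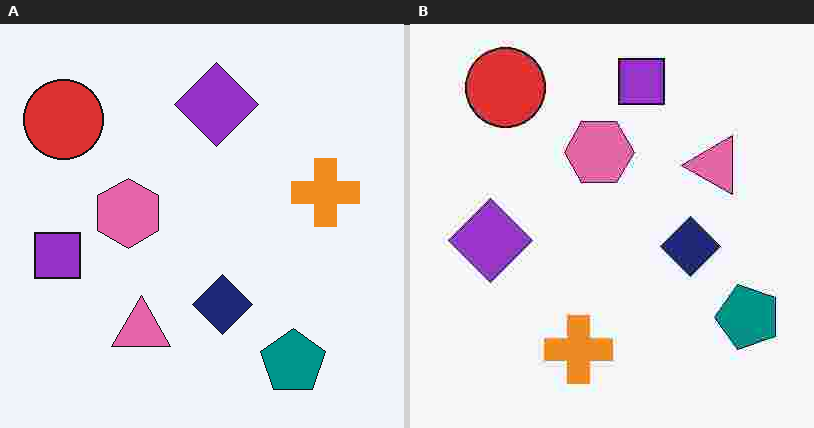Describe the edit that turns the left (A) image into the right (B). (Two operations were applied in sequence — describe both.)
The transformation is: transposed (reflected across the top-left ↔ bottom-right diagonal), then degraded with heavy JPEG compression.

Shapes have swapped their row and column positions — what was in the top-right is now in the bottom-left — a diagonal reflection. Blocky 8×8 compression artifacts appear around shape edges and the flat background shows ringing — characteristic JPEG degradation.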